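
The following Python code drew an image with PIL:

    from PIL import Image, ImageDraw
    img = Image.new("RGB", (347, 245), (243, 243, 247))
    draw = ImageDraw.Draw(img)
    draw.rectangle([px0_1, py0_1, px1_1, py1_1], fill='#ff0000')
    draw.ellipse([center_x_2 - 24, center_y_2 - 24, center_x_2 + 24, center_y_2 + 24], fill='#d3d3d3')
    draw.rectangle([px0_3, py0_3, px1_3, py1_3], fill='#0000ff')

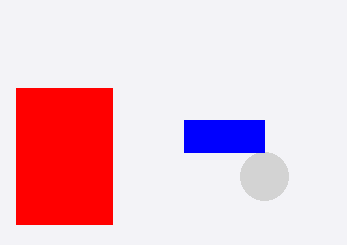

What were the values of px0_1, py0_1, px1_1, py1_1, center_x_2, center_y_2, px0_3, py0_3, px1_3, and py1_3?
px0_1 = 16
py0_1 = 88
px1_1 = 112
py1_1 = 224
center_x_2 = 264
center_y_2 = 176
px0_3 = 184
py0_3 = 120
px1_3 = 264
py1_3 = 152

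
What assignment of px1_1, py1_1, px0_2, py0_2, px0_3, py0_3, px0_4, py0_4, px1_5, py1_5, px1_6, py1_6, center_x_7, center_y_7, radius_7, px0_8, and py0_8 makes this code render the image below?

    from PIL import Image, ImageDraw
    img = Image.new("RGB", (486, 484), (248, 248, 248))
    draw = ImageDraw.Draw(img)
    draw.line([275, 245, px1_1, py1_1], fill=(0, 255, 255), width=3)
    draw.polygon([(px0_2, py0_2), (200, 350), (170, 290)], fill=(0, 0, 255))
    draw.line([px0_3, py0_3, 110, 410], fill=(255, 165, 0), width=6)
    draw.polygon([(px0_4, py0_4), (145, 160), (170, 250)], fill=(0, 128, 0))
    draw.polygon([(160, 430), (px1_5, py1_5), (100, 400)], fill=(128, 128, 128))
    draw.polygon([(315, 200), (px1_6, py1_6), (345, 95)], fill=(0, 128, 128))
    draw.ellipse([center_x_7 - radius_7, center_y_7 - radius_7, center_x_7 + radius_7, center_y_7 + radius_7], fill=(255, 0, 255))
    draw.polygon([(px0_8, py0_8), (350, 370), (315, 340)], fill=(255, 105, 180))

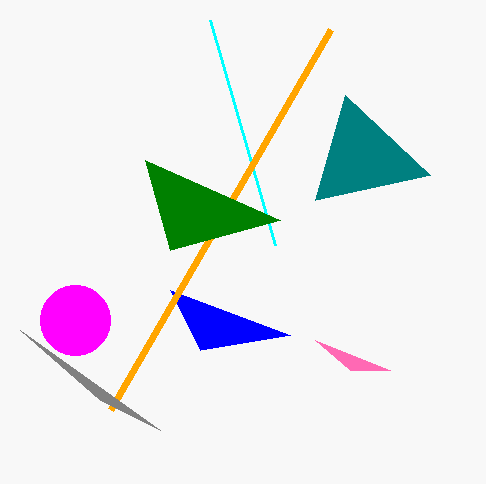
px1_1 = 210; py1_1 = 20; px0_2 = 290; py0_2 = 335; px0_3 = 330; py0_3 = 30; px0_4 = 280; py0_4 = 220; px1_5 = 20; py1_5 = 330; px1_6 = 430; py1_6 = 175; center_x_7 = 75; center_y_7 = 320; radius_7 = 35; px0_8 = 390; py0_8 = 370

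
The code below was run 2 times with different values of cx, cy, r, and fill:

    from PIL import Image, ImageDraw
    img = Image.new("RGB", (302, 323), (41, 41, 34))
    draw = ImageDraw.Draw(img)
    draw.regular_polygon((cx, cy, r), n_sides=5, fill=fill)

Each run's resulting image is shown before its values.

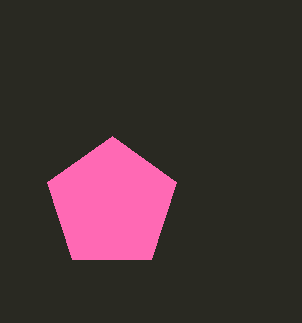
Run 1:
cx = 112
cy = 204
r = 68
fill = 'hotpink'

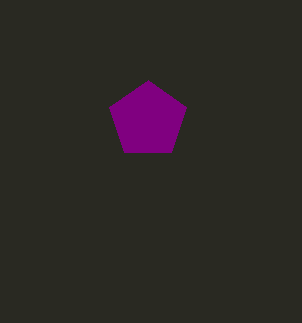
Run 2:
cx = 148; cy = 120; r = 40; fill = 'purple'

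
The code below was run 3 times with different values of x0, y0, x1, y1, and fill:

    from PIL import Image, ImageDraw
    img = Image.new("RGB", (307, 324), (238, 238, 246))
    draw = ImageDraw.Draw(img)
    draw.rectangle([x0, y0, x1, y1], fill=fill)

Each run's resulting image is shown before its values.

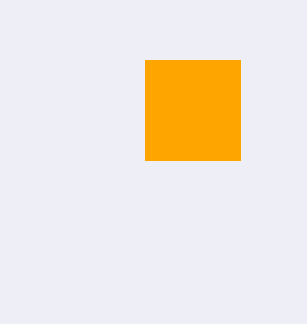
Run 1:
x0 = 145, y0 = 60, x1 = 240, y1 = 160, fill = 'orange'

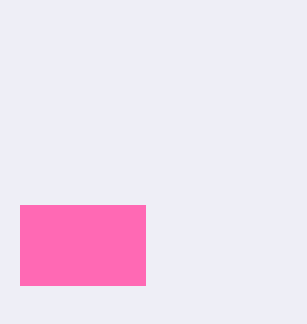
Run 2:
x0 = 20, y0 = 205, x1 = 145, y1 = 285, fill = 'hotpink'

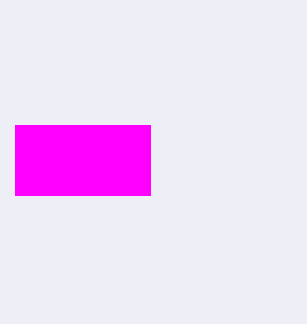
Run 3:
x0 = 15
y0 = 125
x1 = 150
y1 = 195
fill = 'magenta'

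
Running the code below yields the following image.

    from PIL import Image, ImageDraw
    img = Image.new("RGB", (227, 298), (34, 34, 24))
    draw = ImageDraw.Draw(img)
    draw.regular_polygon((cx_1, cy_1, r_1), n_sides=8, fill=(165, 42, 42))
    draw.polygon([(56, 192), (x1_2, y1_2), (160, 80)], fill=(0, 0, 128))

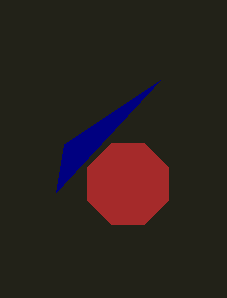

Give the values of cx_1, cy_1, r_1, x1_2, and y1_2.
cx_1 = 128; cy_1 = 184; r_1 = 44; x1_2 = 64; y1_2 = 144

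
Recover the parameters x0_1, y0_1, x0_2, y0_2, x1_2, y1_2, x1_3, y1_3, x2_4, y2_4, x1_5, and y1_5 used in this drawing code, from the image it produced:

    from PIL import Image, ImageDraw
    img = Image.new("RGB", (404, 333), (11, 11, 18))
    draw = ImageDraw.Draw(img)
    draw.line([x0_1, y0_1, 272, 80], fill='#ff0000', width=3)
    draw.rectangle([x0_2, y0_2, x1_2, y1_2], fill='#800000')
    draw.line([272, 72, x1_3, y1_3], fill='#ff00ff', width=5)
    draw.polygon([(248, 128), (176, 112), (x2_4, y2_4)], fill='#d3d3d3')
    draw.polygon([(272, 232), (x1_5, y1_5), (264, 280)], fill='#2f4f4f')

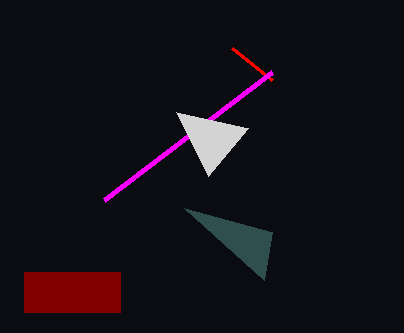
x0_1 = 232, y0_1 = 48, x0_2 = 24, y0_2 = 272, x1_2 = 120, y1_2 = 312, x1_3 = 104, y1_3 = 200, x2_4 = 208, y2_4 = 176, x1_5 = 184, y1_5 = 208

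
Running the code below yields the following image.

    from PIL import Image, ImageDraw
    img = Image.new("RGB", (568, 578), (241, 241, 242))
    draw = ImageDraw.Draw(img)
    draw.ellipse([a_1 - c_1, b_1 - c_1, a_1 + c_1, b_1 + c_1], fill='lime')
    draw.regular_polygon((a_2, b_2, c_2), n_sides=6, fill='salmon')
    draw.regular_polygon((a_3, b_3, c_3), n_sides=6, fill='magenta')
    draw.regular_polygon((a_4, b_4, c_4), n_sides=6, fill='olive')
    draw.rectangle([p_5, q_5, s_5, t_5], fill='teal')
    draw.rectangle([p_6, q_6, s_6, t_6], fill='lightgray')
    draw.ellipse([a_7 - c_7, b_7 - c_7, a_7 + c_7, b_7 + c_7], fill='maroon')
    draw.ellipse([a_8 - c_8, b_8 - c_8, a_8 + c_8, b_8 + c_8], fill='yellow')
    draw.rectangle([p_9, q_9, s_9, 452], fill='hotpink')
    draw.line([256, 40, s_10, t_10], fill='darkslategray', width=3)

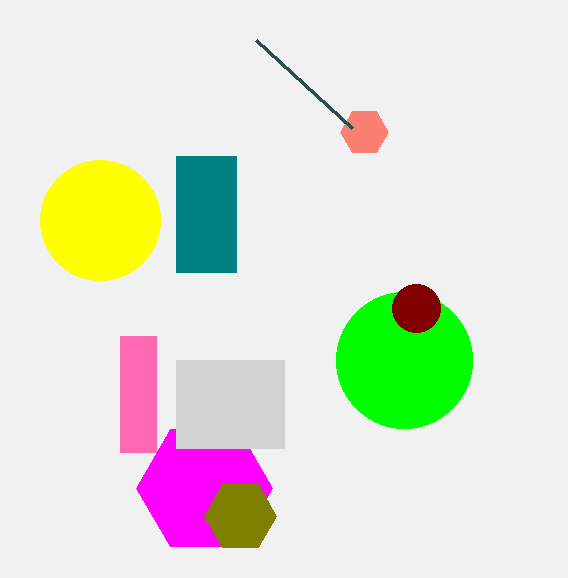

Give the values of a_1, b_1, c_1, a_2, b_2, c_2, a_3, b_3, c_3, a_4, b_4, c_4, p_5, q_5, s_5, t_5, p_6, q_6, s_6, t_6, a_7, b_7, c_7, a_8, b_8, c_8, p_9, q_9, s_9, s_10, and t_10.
a_1 = 404
b_1 = 360
c_1 = 68
a_2 = 364
b_2 = 132
c_2 = 24
a_3 = 204
b_3 = 488
c_3 = 68
a_4 = 240
b_4 = 516
c_4 = 36
p_5 = 176
q_5 = 156
s_5 = 236
t_5 = 272
p_6 = 176
q_6 = 360
s_6 = 284
t_6 = 448
a_7 = 416
b_7 = 308
c_7 = 24
a_8 = 100
b_8 = 220
c_8 = 60
p_9 = 120
q_9 = 336
s_9 = 156
s_10 = 352
t_10 = 128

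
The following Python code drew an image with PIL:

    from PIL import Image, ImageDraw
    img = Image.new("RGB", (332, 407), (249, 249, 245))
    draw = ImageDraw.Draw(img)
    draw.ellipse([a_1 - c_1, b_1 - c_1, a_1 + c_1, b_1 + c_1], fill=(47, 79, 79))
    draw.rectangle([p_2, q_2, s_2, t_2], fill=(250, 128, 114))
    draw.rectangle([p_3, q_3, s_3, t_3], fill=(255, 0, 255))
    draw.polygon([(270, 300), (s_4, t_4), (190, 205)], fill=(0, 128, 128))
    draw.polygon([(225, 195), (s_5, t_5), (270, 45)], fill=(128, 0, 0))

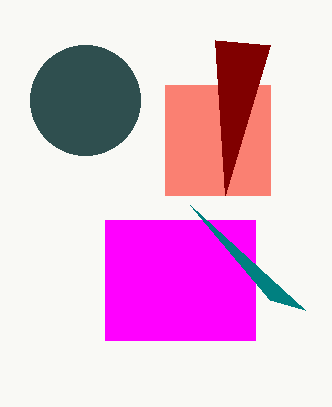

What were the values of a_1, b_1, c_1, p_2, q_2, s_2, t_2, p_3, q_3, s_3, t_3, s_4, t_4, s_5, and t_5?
a_1 = 85
b_1 = 100
c_1 = 55
p_2 = 165
q_2 = 85
s_2 = 270
t_2 = 195
p_3 = 105
q_3 = 220
s_3 = 255
t_3 = 340
s_4 = 305
t_4 = 310
s_5 = 215
t_5 = 40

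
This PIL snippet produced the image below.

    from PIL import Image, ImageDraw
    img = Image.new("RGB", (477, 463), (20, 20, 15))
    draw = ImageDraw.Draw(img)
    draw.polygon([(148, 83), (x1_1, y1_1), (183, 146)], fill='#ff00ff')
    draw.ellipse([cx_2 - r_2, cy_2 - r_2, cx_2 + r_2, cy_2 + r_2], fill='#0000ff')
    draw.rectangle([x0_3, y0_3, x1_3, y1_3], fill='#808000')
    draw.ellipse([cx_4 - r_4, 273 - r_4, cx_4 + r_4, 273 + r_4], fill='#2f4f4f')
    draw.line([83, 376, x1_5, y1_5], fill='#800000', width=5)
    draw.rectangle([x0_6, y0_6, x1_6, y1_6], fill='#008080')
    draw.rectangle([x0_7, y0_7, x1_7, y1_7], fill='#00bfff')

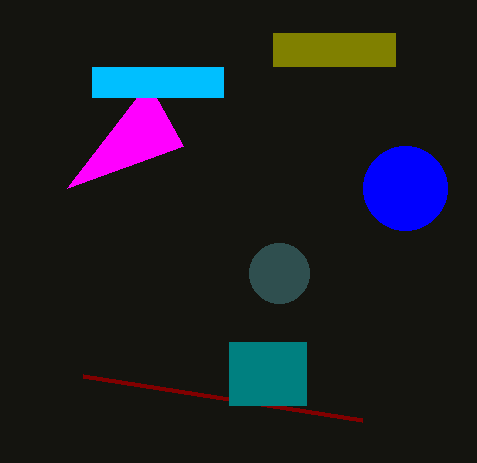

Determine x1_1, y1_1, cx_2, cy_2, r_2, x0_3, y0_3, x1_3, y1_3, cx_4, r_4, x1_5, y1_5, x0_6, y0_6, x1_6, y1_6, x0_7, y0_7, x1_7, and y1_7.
x1_1 = 67
y1_1 = 188
cx_2 = 405
cy_2 = 188
r_2 = 42
x0_3 = 273
y0_3 = 33
x1_3 = 395
y1_3 = 66
cx_4 = 279
r_4 = 30
x1_5 = 362
y1_5 = 420
x0_6 = 229
y0_6 = 342
x1_6 = 306
y1_6 = 405
x0_7 = 92
y0_7 = 67
x1_7 = 223
y1_7 = 97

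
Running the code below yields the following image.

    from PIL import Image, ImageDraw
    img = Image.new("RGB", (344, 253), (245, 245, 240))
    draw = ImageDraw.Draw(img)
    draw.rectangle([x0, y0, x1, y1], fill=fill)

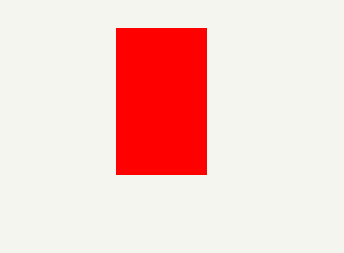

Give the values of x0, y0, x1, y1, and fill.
x0 = 116; y0 = 28; x1 = 206; y1 = 174; fill = 'red'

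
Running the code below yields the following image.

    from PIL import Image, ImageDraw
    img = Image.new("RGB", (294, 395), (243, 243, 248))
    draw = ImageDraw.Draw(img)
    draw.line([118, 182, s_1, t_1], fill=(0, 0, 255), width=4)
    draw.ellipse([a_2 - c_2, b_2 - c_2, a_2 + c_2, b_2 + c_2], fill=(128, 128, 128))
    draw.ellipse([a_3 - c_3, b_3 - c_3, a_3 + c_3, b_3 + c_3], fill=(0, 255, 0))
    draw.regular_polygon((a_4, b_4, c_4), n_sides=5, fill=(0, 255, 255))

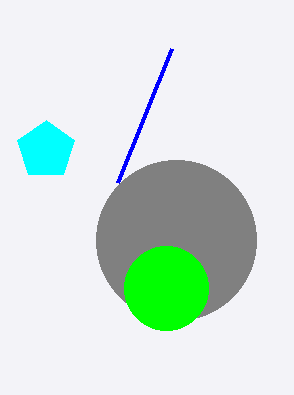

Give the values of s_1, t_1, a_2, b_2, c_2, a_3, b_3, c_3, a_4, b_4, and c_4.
s_1 = 172
t_1 = 48
a_2 = 176
b_2 = 240
c_2 = 80
a_3 = 166
b_3 = 288
c_3 = 42
a_4 = 46
b_4 = 150
c_4 = 30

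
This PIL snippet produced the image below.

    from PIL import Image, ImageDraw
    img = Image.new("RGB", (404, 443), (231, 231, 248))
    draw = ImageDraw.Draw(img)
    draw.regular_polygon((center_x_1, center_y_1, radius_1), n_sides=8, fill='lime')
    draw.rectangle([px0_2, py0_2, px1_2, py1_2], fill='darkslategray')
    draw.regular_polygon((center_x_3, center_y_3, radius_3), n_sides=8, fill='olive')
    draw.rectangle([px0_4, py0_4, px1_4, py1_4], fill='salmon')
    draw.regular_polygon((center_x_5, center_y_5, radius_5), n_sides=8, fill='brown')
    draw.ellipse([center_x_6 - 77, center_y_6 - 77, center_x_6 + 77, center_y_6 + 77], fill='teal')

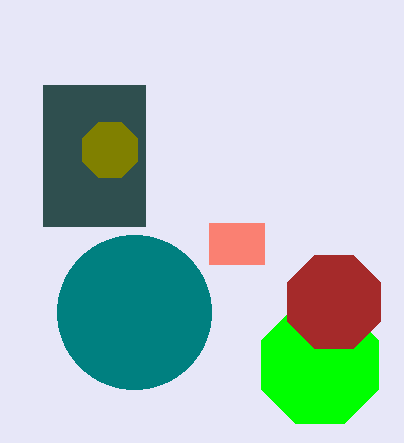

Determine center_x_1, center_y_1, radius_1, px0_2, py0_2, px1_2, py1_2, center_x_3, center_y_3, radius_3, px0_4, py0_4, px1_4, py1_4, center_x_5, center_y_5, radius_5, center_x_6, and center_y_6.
center_x_1 = 320; center_y_1 = 365; radius_1 = 63; px0_2 = 43; py0_2 = 85; px1_2 = 145; py1_2 = 226; center_x_3 = 110; center_y_3 = 150; radius_3 = 30; px0_4 = 209; py0_4 = 223; px1_4 = 264; py1_4 = 264; center_x_5 = 334; center_y_5 = 302; radius_5 = 50; center_x_6 = 134; center_y_6 = 312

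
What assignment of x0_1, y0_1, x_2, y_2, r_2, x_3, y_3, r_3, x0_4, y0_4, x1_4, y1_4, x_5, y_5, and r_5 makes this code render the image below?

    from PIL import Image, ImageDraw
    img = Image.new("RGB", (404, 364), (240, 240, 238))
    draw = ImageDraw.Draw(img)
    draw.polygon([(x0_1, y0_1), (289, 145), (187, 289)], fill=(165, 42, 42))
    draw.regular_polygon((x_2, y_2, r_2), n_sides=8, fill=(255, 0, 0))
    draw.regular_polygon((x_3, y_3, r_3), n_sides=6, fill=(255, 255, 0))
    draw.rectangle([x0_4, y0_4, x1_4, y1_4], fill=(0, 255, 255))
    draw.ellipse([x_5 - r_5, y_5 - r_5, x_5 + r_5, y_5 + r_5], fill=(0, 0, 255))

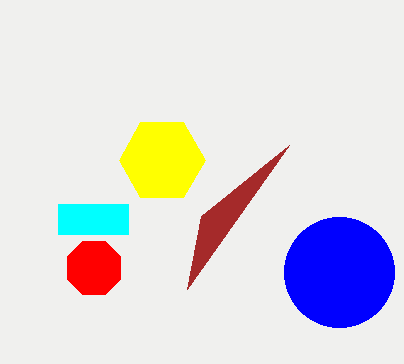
x0_1 = 201
y0_1 = 216
x_2 = 94
y_2 = 268
r_2 = 29
x_3 = 162
y_3 = 160
r_3 = 43
x0_4 = 58
y0_4 = 204
x1_4 = 128
y1_4 = 234
x_5 = 339
y_5 = 272
r_5 = 55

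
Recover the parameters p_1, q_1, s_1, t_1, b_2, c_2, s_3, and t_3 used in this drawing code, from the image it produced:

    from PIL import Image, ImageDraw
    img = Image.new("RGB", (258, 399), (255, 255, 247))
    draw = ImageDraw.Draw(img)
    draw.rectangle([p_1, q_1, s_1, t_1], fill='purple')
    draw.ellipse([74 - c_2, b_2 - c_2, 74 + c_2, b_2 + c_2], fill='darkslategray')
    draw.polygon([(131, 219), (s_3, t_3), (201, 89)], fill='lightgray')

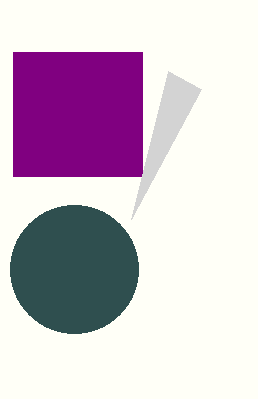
p_1 = 13, q_1 = 52, s_1 = 142, t_1 = 176, b_2 = 269, c_2 = 64, s_3 = 168, t_3 = 71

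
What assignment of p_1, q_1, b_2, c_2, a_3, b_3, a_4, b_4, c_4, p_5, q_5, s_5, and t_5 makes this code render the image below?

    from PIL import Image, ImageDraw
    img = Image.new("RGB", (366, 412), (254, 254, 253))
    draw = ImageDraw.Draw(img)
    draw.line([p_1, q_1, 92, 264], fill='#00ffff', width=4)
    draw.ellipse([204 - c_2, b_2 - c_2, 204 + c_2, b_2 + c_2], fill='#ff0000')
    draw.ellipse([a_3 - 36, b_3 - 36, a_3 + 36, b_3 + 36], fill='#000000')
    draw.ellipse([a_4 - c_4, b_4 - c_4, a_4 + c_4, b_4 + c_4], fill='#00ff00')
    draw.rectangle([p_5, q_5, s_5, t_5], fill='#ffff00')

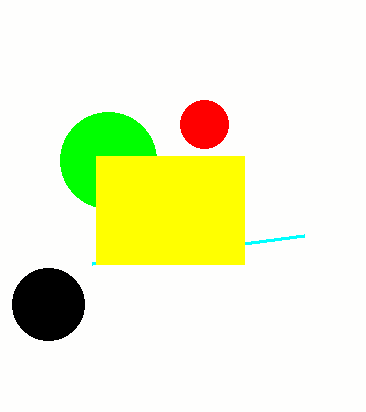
p_1 = 304, q_1 = 236, b_2 = 124, c_2 = 24, a_3 = 48, b_3 = 304, a_4 = 108, b_4 = 160, c_4 = 48, p_5 = 96, q_5 = 156, s_5 = 244, t_5 = 264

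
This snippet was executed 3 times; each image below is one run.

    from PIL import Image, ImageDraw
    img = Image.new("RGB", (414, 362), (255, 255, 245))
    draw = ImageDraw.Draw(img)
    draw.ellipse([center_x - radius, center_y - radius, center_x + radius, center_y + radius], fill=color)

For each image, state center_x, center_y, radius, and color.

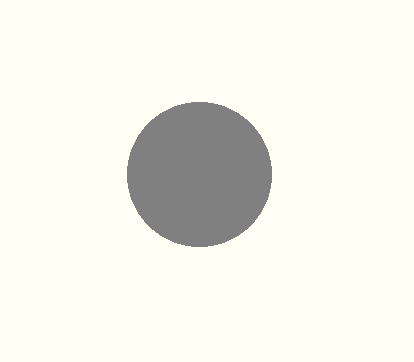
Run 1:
center_x = 199; center_y = 174; radius = 72; color = 'gray'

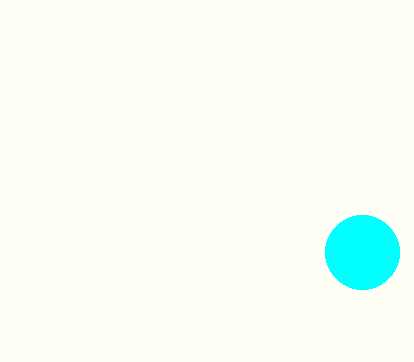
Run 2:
center_x = 362; center_y = 252; radius = 37; color = 'cyan'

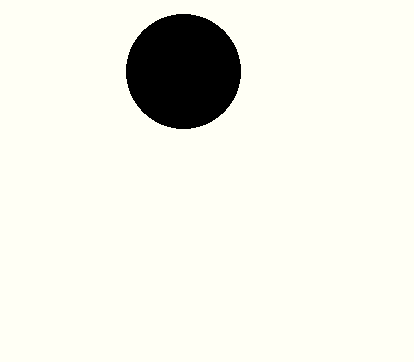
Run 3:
center_x = 183
center_y = 71
radius = 57
color = 'black'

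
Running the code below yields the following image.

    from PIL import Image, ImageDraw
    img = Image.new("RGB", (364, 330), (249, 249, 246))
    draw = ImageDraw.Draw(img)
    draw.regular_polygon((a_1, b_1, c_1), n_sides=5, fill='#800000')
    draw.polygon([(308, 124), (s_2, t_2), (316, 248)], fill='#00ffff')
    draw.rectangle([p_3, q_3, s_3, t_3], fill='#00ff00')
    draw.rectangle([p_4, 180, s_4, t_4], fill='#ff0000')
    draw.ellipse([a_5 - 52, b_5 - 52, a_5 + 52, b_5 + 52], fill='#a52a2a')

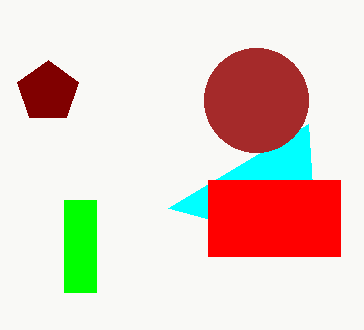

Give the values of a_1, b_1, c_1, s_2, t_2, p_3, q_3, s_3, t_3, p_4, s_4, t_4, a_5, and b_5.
a_1 = 48
b_1 = 92
c_1 = 32
s_2 = 168
t_2 = 208
p_3 = 64
q_3 = 200
s_3 = 96
t_3 = 292
p_4 = 208
s_4 = 340
t_4 = 256
a_5 = 256
b_5 = 100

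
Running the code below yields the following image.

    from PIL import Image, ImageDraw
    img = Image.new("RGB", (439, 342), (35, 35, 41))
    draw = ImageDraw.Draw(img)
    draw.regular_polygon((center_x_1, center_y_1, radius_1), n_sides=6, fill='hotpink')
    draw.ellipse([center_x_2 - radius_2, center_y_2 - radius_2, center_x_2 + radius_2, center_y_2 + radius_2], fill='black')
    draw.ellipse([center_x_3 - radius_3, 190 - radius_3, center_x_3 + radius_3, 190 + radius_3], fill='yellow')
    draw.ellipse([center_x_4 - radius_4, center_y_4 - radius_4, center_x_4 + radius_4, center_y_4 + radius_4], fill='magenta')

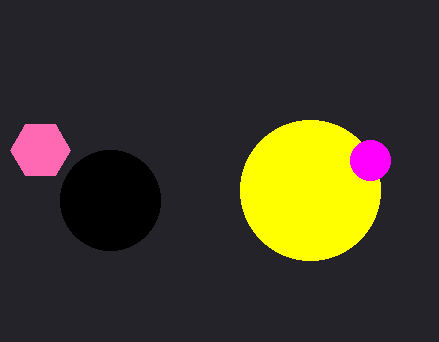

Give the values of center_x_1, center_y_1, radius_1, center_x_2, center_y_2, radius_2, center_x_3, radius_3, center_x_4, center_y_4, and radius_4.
center_x_1 = 40
center_y_1 = 150
radius_1 = 30
center_x_2 = 110
center_y_2 = 200
radius_2 = 50
center_x_3 = 310
radius_3 = 70
center_x_4 = 370
center_y_4 = 160
radius_4 = 20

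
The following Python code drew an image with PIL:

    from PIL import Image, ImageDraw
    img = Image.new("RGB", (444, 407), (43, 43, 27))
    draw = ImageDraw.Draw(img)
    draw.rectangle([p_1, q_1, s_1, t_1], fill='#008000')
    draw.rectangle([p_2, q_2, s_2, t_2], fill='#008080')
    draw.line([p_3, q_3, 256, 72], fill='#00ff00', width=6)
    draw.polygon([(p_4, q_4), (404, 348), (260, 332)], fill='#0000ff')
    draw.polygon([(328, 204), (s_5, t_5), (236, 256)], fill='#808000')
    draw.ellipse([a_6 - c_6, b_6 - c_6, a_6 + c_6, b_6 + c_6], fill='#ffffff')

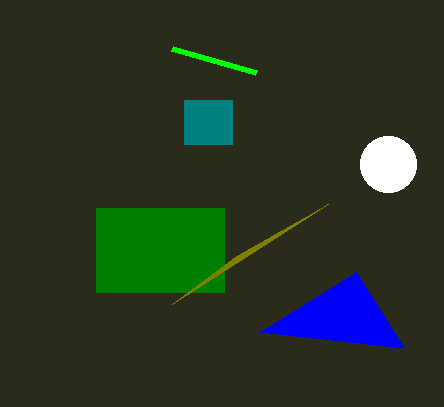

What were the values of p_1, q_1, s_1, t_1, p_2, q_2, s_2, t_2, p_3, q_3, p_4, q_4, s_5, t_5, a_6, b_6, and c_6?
p_1 = 96; q_1 = 208; s_1 = 224; t_1 = 292; p_2 = 184; q_2 = 100; s_2 = 232; t_2 = 144; p_3 = 172; q_3 = 48; p_4 = 356; q_4 = 272; s_5 = 172; t_5 = 304; a_6 = 388; b_6 = 164; c_6 = 28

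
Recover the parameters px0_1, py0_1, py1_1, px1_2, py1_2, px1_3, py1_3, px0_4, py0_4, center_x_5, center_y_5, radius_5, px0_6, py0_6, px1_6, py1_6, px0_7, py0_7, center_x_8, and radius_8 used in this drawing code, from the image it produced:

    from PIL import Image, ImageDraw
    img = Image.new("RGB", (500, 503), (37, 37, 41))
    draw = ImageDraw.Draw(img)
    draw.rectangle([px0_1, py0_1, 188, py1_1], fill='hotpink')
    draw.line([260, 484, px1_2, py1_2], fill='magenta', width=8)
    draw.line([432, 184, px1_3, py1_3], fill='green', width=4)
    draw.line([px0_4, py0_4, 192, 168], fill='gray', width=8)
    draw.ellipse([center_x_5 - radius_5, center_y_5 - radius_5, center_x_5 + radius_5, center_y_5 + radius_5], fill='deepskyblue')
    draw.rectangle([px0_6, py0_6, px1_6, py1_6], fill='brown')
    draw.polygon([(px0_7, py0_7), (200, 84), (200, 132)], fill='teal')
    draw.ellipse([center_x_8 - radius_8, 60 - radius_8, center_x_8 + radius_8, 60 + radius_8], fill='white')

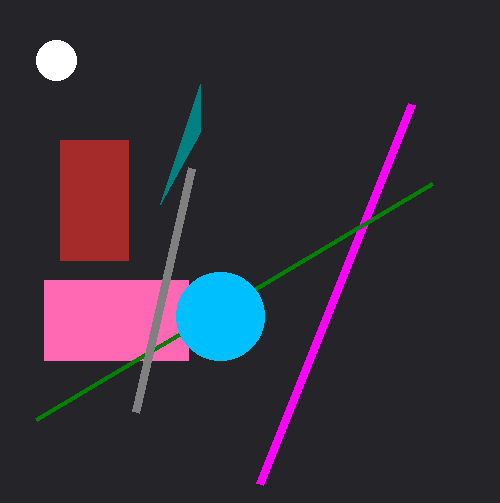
px0_1 = 44
py0_1 = 280
py1_1 = 360
px1_2 = 412
py1_2 = 104
px1_3 = 36
py1_3 = 420
px0_4 = 136
py0_4 = 412
center_x_5 = 220
center_y_5 = 316
radius_5 = 44
px0_6 = 60
py0_6 = 140
px1_6 = 128
py1_6 = 260
px0_7 = 160
py0_7 = 204
center_x_8 = 56
radius_8 = 20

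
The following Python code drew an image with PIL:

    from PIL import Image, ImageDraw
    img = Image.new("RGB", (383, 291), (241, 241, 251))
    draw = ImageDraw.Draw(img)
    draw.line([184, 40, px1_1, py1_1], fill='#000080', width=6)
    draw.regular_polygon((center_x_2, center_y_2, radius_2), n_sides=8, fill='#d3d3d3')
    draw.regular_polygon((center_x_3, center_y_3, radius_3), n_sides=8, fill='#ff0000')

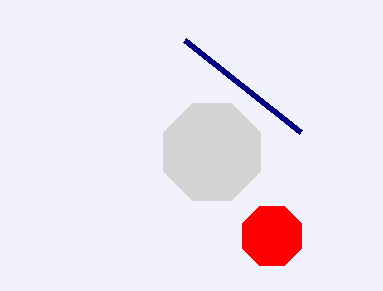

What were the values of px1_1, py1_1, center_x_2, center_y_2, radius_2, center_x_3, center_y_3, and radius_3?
px1_1 = 300, py1_1 = 132, center_x_2 = 212, center_y_2 = 152, radius_2 = 52, center_x_3 = 272, center_y_3 = 236, radius_3 = 32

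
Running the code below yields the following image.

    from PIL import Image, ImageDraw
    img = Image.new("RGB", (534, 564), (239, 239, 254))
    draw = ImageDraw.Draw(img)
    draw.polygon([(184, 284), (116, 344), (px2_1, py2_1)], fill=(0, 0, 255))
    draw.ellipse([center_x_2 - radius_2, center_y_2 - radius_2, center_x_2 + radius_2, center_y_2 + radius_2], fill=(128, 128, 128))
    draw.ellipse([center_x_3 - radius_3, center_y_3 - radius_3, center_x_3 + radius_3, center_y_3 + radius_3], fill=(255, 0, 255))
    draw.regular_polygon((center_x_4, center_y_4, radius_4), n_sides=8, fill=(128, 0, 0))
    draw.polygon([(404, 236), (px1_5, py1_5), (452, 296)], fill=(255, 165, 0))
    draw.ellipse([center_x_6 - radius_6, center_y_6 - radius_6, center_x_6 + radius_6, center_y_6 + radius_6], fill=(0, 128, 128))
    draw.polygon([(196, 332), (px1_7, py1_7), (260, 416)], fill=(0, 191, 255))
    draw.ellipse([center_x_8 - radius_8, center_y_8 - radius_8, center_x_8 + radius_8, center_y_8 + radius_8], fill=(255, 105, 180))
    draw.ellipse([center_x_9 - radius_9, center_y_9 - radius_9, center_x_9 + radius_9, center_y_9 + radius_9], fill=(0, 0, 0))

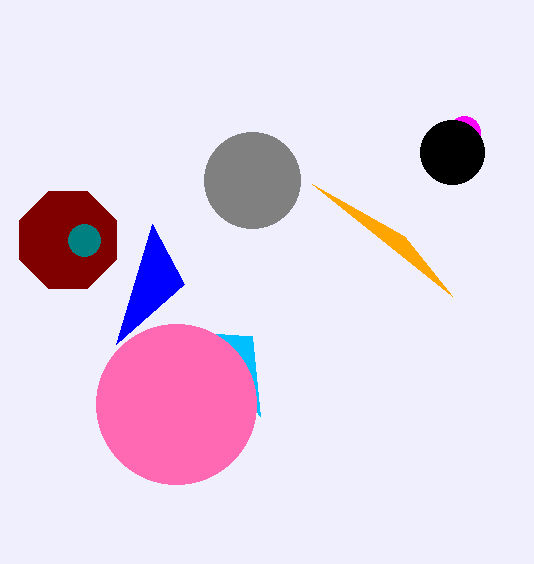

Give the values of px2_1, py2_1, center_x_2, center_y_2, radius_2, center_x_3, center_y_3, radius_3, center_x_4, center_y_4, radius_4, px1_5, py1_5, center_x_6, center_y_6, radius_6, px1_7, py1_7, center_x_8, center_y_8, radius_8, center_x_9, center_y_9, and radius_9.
px2_1 = 152; py2_1 = 224; center_x_2 = 252; center_y_2 = 180; radius_2 = 48; center_x_3 = 464; center_y_3 = 132; radius_3 = 16; center_x_4 = 68; center_y_4 = 240; radius_4 = 52; px1_5 = 312; py1_5 = 184; center_x_6 = 84; center_y_6 = 240; radius_6 = 16; px1_7 = 252; py1_7 = 336; center_x_8 = 176; center_y_8 = 404; radius_8 = 80; center_x_9 = 452; center_y_9 = 152; radius_9 = 32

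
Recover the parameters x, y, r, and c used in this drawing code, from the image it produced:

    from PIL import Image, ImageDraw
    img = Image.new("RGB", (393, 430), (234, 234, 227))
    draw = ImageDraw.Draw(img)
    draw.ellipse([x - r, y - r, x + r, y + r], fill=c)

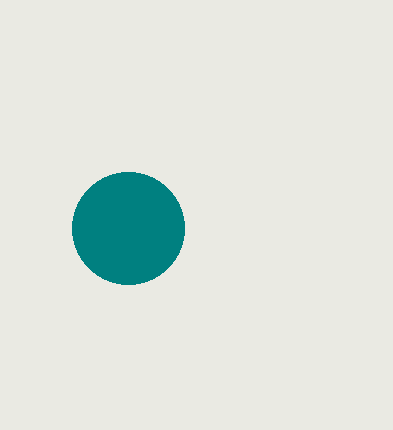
x = 128
y = 228
r = 56
c = 'teal'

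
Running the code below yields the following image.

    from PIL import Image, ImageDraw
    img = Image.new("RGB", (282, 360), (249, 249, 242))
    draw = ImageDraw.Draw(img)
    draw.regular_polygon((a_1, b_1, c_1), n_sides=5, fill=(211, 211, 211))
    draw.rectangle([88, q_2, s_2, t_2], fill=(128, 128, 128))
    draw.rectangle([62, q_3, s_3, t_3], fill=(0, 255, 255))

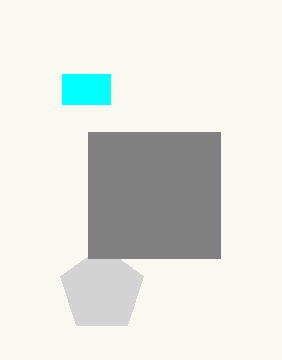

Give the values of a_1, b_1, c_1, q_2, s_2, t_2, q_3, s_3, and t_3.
a_1 = 102
b_1 = 290
c_1 = 44
q_2 = 132
s_2 = 220
t_2 = 258
q_3 = 74
s_3 = 110
t_3 = 104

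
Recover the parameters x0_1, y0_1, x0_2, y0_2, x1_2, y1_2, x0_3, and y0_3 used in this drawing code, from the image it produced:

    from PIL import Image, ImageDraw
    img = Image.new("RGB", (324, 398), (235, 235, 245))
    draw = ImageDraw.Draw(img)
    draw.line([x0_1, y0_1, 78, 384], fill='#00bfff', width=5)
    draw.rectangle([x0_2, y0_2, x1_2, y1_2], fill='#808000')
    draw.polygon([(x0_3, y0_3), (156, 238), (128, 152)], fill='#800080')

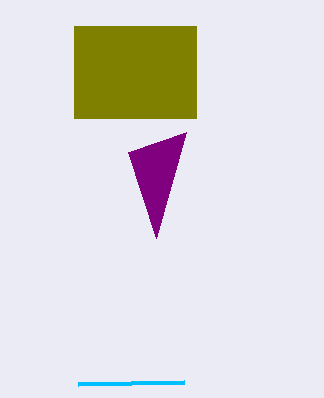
x0_1 = 184, y0_1 = 382, x0_2 = 74, y0_2 = 26, x1_2 = 196, y1_2 = 118, x0_3 = 186, y0_3 = 132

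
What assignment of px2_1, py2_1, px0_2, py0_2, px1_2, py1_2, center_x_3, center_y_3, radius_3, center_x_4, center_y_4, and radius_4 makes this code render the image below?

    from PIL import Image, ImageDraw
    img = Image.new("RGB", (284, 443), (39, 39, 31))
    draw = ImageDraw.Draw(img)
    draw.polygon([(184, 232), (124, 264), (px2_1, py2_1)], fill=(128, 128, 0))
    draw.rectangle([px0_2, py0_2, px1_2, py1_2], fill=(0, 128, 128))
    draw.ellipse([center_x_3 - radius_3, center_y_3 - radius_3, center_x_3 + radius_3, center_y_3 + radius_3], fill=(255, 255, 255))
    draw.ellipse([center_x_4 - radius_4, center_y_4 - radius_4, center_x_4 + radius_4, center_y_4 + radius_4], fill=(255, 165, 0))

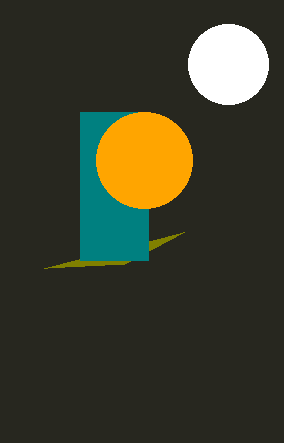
px2_1 = 44; py2_1 = 268; px0_2 = 80; py0_2 = 112; px1_2 = 148; py1_2 = 260; center_x_3 = 228; center_y_3 = 64; radius_3 = 40; center_x_4 = 144; center_y_4 = 160; radius_4 = 48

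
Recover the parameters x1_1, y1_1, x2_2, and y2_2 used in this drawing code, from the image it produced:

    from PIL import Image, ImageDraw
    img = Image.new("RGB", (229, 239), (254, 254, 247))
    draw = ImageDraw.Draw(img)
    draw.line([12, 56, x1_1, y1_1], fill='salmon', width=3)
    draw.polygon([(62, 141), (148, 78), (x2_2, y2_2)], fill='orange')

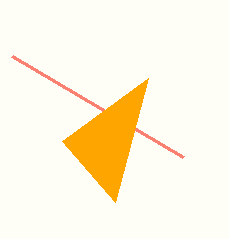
x1_1 = 183, y1_1 = 157, x2_2 = 115, y2_2 = 202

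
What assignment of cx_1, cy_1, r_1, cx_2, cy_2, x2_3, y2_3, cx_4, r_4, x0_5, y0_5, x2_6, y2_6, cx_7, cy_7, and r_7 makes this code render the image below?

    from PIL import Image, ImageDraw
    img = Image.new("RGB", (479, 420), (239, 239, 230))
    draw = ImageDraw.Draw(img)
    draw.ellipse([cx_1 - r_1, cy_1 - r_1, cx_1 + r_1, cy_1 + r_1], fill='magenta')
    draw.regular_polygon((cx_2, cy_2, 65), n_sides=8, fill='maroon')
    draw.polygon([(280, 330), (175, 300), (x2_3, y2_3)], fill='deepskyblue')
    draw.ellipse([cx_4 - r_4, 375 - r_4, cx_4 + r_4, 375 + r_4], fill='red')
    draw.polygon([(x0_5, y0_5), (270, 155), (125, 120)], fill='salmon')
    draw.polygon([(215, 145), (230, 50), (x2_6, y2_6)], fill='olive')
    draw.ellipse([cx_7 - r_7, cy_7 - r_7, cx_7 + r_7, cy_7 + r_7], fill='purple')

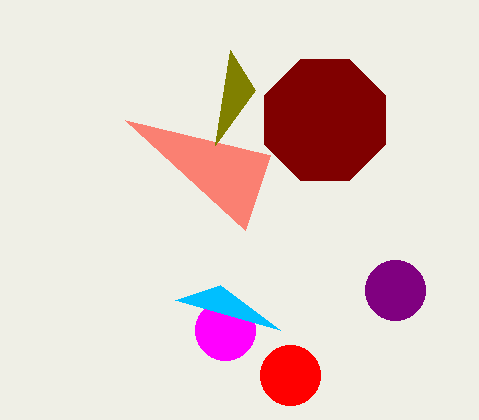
cx_1 = 225, cy_1 = 330, r_1 = 30, cx_2 = 325, cy_2 = 120, x2_3 = 220, y2_3 = 285, cx_4 = 290, r_4 = 30, x0_5 = 245, y0_5 = 230, x2_6 = 255, y2_6 = 90, cx_7 = 395, cy_7 = 290, r_7 = 30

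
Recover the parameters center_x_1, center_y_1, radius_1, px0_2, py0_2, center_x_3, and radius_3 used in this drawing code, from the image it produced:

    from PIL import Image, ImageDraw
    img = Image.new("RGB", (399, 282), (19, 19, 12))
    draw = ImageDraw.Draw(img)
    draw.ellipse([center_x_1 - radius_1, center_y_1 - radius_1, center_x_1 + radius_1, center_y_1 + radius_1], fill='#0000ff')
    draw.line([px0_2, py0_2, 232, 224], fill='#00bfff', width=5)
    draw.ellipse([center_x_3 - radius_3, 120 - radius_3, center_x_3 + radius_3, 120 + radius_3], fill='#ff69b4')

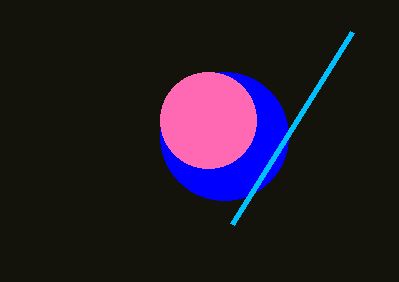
center_x_1 = 224; center_y_1 = 136; radius_1 = 64; px0_2 = 352; py0_2 = 32; center_x_3 = 208; radius_3 = 48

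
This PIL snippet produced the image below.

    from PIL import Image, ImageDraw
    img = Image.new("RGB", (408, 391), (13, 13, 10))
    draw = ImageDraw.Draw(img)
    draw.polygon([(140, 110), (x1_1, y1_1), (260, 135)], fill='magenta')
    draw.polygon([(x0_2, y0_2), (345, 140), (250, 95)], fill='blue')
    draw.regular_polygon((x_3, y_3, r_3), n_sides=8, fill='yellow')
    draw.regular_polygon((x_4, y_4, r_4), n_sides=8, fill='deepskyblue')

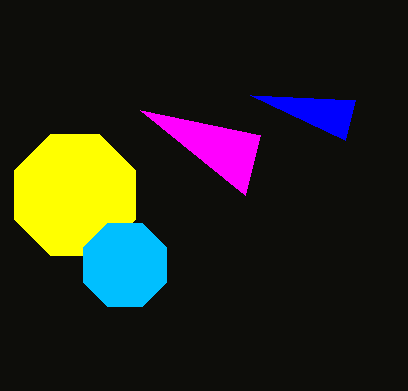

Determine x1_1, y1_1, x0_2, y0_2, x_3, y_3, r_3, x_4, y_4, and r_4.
x1_1 = 245; y1_1 = 195; x0_2 = 355; y0_2 = 100; x_3 = 75; y_3 = 195; r_3 = 65; x_4 = 125; y_4 = 265; r_4 = 45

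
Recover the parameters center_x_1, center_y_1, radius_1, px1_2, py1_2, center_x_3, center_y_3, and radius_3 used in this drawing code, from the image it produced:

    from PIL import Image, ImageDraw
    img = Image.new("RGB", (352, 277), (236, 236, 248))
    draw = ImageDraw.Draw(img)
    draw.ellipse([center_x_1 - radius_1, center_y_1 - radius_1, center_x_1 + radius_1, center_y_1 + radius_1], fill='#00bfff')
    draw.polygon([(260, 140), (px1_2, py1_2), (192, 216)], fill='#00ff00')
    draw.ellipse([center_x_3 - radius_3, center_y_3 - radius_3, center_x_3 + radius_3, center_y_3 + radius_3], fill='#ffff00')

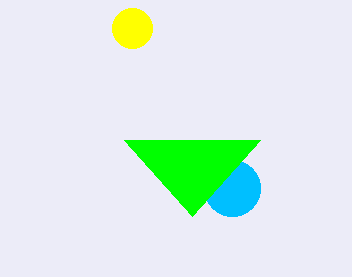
center_x_1 = 232
center_y_1 = 188
radius_1 = 28
px1_2 = 124
py1_2 = 140
center_x_3 = 132
center_y_3 = 28
radius_3 = 20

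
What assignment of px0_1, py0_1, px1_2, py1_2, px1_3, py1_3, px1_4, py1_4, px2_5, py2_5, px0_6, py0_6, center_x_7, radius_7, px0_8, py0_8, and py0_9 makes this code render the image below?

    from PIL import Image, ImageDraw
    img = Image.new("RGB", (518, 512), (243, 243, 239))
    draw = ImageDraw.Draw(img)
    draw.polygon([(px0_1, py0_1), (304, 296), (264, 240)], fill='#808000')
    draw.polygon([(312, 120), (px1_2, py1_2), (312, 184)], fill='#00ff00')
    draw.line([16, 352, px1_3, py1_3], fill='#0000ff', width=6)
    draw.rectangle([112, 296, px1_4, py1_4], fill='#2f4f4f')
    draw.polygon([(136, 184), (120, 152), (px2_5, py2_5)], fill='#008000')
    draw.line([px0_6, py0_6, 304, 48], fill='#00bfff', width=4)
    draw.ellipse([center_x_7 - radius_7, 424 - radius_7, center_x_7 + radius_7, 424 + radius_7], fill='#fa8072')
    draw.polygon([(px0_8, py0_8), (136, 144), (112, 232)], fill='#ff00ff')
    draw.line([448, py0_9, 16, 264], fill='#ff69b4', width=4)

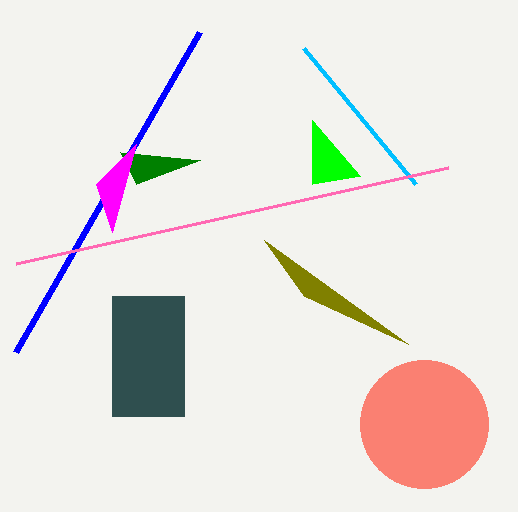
px0_1 = 408; py0_1 = 344; px1_2 = 360; py1_2 = 176; px1_3 = 200; py1_3 = 32; px1_4 = 184; py1_4 = 416; px2_5 = 200; py2_5 = 160; px0_6 = 416; py0_6 = 184; center_x_7 = 424; radius_7 = 64; px0_8 = 96; py0_8 = 184; py0_9 = 168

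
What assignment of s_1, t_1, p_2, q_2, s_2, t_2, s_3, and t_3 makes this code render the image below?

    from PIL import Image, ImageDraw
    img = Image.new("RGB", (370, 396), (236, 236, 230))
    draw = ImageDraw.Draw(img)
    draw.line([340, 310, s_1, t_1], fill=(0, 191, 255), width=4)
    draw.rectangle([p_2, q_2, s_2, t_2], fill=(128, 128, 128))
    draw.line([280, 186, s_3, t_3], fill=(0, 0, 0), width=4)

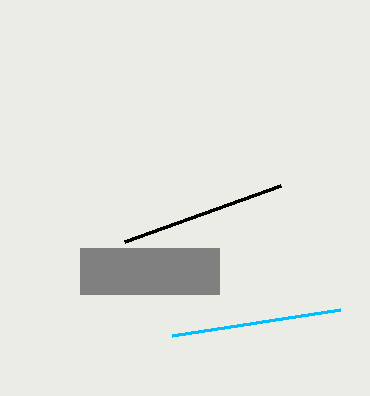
s_1 = 172; t_1 = 336; p_2 = 80; q_2 = 248; s_2 = 219; t_2 = 294; s_3 = 124; t_3 = 242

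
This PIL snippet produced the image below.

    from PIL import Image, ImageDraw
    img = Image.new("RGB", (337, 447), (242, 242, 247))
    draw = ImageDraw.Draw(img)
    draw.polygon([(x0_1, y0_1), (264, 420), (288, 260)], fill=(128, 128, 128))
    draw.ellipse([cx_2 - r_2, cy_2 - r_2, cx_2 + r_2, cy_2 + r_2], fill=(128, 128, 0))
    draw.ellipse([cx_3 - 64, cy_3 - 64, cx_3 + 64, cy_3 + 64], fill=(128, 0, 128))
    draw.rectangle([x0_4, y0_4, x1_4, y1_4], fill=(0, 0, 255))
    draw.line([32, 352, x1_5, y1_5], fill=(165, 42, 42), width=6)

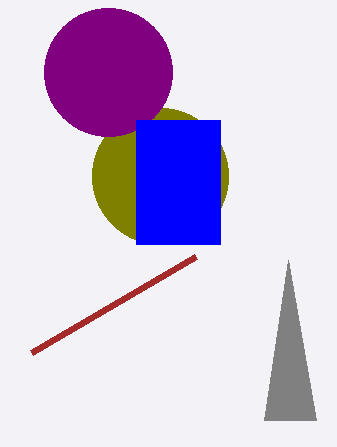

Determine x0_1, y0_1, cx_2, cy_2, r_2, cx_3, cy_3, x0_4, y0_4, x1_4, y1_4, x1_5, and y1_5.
x0_1 = 316; y0_1 = 420; cx_2 = 160; cy_2 = 176; r_2 = 68; cx_3 = 108; cy_3 = 72; x0_4 = 136; y0_4 = 120; x1_4 = 220; y1_4 = 244; x1_5 = 196; y1_5 = 256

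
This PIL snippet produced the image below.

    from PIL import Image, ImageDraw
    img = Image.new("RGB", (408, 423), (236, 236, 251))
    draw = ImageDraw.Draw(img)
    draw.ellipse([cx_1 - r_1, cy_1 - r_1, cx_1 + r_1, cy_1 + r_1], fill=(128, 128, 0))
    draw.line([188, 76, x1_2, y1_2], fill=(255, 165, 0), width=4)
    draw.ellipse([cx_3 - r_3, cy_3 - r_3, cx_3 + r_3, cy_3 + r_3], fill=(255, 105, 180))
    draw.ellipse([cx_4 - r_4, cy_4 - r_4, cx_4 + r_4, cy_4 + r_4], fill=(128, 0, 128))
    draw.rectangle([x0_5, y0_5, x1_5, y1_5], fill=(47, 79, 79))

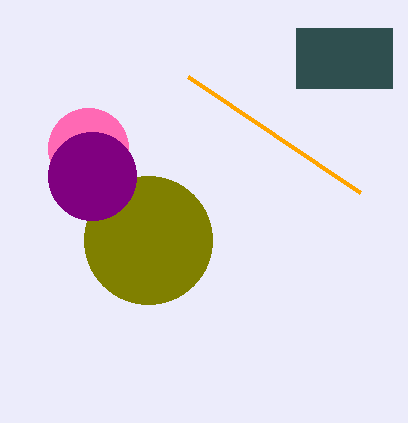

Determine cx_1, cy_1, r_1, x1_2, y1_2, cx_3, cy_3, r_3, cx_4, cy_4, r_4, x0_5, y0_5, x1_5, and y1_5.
cx_1 = 148, cy_1 = 240, r_1 = 64, x1_2 = 360, y1_2 = 192, cx_3 = 88, cy_3 = 148, r_3 = 40, cx_4 = 92, cy_4 = 176, r_4 = 44, x0_5 = 296, y0_5 = 28, x1_5 = 392, y1_5 = 88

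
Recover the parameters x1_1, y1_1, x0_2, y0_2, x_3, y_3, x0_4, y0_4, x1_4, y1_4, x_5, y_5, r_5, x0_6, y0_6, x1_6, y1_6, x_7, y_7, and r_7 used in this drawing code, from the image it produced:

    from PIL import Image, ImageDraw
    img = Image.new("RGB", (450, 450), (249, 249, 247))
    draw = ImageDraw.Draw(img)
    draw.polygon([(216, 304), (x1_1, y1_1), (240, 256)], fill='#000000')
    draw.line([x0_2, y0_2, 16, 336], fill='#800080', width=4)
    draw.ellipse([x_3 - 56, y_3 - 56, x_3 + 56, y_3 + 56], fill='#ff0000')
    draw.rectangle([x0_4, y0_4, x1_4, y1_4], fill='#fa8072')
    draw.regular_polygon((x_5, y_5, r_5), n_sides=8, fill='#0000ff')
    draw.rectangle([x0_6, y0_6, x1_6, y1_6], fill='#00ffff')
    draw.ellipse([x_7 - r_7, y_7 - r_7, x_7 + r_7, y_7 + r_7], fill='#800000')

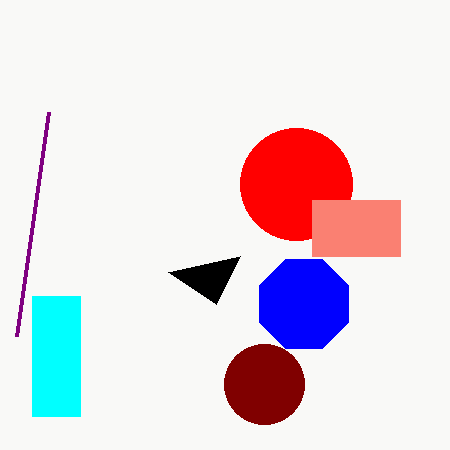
x1_1 = 168; y1_1 = 272; x0_2 = 48; y0_2 = 112; x_3 = 296; y_3 = 184; x0_4 = 312; y0_4 = 200; x1_4 = 400; y1_4 = 256; x_5 = 304; y_5 = 304; r_5 = 48; x0_6 = 32; y0_6 = 296; x1_6 = 80; y1_6 = 416; x_7 = 264; y_7 = 384; r_7 = 40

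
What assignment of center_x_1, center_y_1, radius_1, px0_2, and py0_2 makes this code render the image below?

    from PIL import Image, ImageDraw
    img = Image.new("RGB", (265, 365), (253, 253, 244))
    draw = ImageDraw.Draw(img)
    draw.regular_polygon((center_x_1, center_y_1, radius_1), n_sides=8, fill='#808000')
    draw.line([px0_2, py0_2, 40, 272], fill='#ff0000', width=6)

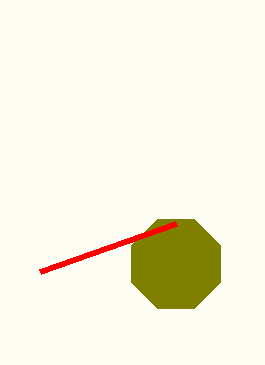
center_x_1 = 176
center_y_1 = 264
radius_1 = 48
px0_2 = 176
py0_2 = 224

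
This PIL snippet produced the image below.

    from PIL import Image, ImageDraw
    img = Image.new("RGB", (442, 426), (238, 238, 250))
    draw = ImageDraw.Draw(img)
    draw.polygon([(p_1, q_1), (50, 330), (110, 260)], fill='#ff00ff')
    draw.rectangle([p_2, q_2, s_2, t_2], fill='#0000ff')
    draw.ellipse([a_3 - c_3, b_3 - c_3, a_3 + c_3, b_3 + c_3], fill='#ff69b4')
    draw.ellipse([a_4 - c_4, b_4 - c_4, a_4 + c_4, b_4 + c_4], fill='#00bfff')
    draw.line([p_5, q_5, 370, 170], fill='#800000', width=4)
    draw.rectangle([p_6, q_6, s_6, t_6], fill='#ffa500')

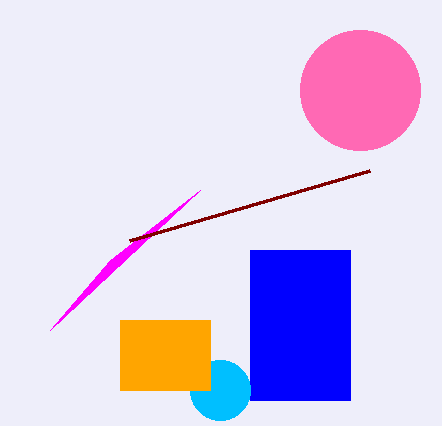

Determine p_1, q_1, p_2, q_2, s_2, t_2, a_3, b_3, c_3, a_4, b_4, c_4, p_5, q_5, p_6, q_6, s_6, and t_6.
p_1 = 200; q_1 = 190; p_2 = 250; q_2 = 250; s_2 = 350; t_2 = 400; a_3 = 360; b_3 = 90; c_3 = 60; a_4 = 220; b_4 = 390; c_4 = 30; p_5 = 130; q_5 = 240; p_6 = 120; q_6 = 320; s_6 = 210; t_6 = 390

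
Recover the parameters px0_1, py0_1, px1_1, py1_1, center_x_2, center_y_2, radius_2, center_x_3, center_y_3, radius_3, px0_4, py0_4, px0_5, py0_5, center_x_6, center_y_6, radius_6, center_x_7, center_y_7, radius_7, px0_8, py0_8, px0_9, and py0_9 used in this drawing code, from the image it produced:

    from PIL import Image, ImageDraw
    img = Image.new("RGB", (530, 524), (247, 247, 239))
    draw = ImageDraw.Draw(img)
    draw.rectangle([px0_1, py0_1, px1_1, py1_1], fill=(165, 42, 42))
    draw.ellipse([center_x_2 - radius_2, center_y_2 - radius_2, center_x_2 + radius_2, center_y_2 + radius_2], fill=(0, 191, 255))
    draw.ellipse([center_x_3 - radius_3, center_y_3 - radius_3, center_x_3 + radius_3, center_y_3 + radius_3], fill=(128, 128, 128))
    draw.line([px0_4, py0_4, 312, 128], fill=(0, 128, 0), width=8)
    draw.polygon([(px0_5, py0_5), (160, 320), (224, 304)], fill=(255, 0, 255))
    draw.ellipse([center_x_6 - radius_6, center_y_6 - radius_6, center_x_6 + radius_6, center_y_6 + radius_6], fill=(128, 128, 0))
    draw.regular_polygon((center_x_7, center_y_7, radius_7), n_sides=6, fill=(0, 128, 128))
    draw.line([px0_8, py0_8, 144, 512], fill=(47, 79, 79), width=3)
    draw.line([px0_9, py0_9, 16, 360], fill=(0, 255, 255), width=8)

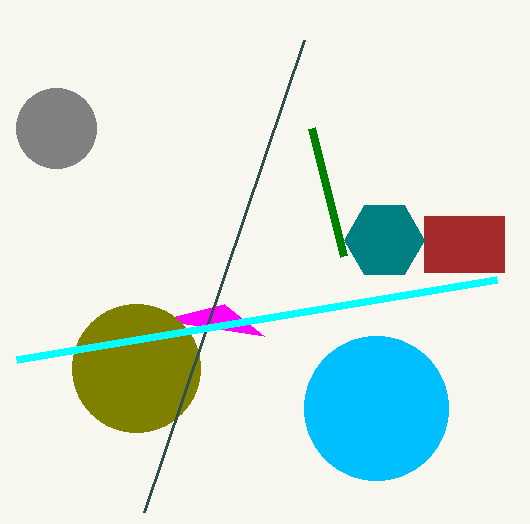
px0_1 = 424; py0_1 = 216; px1_1 = 504; py1_1 = 272; center_x_2 = 376; center_y_2 = 408; radius_2 = 72; center_x_3 = 56; center_y_3 = 128; radius_3 = 40; px0_4 = 344; py0_4 = 256; px0_5 = 264; py0_5 = 336; center_x_6 = 136; center_y_6 = 368; radius_6 = 64; center_x_7 = 384; center_y_7 = 240; radius_7 = 40; px0_8 = 304; py0_8 = 40; px0_9 = 496; py0_9 = 280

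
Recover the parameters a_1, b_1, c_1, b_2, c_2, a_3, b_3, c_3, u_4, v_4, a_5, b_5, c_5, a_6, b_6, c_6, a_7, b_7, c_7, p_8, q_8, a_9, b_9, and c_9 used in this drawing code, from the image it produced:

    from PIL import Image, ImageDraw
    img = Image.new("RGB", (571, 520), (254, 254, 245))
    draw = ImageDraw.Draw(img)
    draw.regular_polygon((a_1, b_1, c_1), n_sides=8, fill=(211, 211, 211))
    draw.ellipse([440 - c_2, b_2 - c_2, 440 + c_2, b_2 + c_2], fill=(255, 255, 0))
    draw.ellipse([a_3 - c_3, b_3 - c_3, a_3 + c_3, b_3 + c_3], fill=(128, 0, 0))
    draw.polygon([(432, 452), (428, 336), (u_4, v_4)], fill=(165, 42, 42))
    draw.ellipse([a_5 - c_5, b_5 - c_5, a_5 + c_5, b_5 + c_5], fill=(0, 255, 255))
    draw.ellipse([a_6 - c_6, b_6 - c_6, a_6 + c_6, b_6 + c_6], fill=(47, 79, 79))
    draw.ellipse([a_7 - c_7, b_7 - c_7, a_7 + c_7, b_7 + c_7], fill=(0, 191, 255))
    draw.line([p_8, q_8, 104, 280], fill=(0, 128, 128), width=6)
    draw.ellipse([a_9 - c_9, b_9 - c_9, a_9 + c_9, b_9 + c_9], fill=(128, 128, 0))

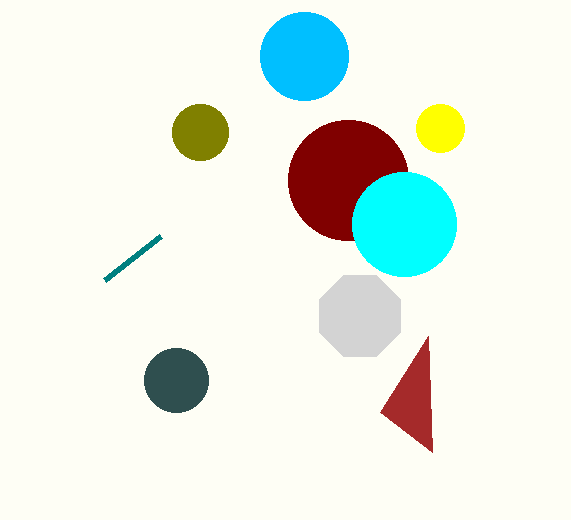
a_1 = 360; b_1 = 316; c_1 = 44; b_2 = 128; c_2 = 24; a_3 = 348; b_3 = 180; c_3 = 60; u_4 = 380; v_4 = 412; a_5 = 404; b_5 = 224; c_5 = 52; a_6 = 176; b_6 = 380; c_6 = 32; a_7 = 304; b_7 = 56; c_7 = 44; p_8 = 160; q_8 = 236; a_9 = 200; b_9 = 132; c_9 = 28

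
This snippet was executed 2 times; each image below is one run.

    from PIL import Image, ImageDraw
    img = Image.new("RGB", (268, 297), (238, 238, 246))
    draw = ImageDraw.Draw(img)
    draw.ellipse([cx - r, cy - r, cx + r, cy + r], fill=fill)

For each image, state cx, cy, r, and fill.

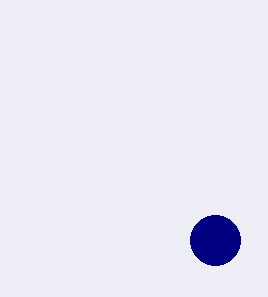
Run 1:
cx = 215, cy = 240, r = 25, fill = 'navy'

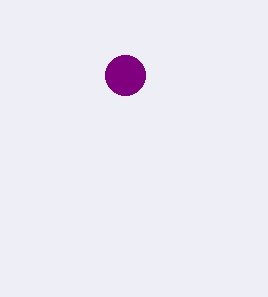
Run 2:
cx = 125; cy = 75; r = 20; fill = 'purple'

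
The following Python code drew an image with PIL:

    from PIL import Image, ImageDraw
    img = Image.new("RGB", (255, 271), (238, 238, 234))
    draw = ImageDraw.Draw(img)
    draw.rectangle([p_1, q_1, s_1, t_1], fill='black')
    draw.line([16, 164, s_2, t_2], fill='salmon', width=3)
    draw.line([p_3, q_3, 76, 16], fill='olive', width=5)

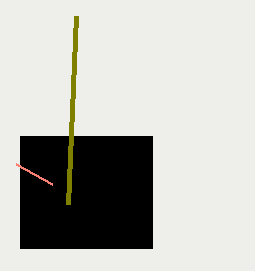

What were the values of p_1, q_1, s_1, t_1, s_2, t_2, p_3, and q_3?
p_1 = 20; q_1 = 136; s_1 = 152; t_1 = 248; s_2 = 52; t_2 = 184; p_3 = 68; q_3 = 204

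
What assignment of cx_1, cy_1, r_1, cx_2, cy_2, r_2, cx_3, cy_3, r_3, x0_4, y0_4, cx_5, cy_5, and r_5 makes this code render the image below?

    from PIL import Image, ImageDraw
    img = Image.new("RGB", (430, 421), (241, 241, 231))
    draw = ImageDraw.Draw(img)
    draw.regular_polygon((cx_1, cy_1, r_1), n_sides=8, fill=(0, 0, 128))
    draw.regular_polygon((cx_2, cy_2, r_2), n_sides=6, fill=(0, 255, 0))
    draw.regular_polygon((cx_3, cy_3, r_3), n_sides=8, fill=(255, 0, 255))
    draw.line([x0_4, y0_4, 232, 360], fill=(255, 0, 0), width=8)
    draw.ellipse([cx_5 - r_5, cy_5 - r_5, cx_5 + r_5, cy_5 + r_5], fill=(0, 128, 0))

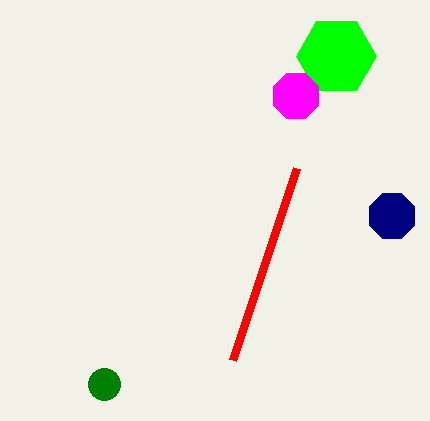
cx_1 = 392, cy_1 = 216, r_1 = 24, cx_2 = 336, cy_2 = 56, r_2 = 40, cx_3 = 296, cy_3 = 96, r_3 = 24, x0_4 = 296, y0_4 = 168, cx_5 = 104, cy_5 = 384, r_5 = 16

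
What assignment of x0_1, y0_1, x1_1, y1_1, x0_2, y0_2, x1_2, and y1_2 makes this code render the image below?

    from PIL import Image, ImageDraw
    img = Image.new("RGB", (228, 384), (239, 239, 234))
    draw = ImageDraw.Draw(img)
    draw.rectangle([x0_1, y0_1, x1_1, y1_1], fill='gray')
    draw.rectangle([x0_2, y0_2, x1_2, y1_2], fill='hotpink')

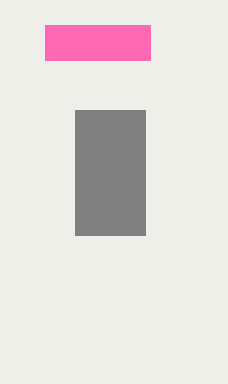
x0_1 = 75, y0_1 = 110, x1_1 = 145, y1_1 = 235, x0_2 = 45, y0_2 = 25, x1_2 = 150, y1_2 = 60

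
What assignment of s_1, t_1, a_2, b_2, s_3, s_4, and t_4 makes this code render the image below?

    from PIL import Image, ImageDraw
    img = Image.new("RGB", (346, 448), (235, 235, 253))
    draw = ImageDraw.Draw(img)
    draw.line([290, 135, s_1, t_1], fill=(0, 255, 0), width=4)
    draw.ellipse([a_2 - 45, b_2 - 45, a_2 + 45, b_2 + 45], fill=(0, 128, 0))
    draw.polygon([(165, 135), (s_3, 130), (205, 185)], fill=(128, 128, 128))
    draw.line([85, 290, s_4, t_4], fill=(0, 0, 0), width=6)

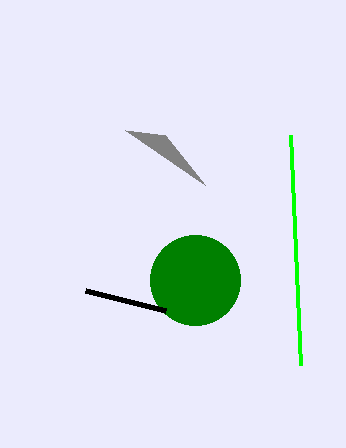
s_1 = 300; t_1 = 365; a_2 = 195; b_2 = 280; s_3 = 125; s_4 = 165; t_4 = 310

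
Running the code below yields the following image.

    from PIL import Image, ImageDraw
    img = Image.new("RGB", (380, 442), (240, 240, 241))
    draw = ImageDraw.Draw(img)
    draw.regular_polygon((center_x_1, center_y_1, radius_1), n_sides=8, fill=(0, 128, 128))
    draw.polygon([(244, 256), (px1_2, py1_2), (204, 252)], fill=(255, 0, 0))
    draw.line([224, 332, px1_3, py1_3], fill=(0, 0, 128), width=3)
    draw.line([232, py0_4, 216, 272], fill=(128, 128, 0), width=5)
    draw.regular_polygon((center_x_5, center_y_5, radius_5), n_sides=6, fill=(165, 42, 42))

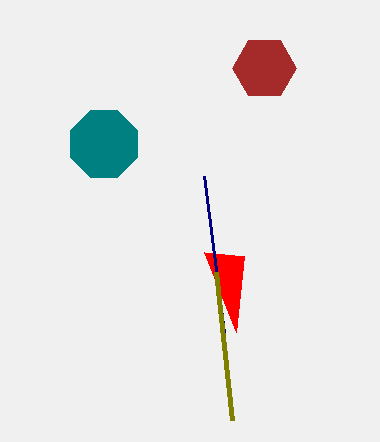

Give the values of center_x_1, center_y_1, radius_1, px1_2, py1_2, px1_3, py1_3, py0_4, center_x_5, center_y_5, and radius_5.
center_x_1 = 104; center_y_1 = 144; radius_1 = 36; px1_2 = 236; py1_2 = 332; px1_3 = 204; py1_3 = 176; py0_4 = 420; center_x_5 = 264; center_y_5 = 68; radius_5 = 32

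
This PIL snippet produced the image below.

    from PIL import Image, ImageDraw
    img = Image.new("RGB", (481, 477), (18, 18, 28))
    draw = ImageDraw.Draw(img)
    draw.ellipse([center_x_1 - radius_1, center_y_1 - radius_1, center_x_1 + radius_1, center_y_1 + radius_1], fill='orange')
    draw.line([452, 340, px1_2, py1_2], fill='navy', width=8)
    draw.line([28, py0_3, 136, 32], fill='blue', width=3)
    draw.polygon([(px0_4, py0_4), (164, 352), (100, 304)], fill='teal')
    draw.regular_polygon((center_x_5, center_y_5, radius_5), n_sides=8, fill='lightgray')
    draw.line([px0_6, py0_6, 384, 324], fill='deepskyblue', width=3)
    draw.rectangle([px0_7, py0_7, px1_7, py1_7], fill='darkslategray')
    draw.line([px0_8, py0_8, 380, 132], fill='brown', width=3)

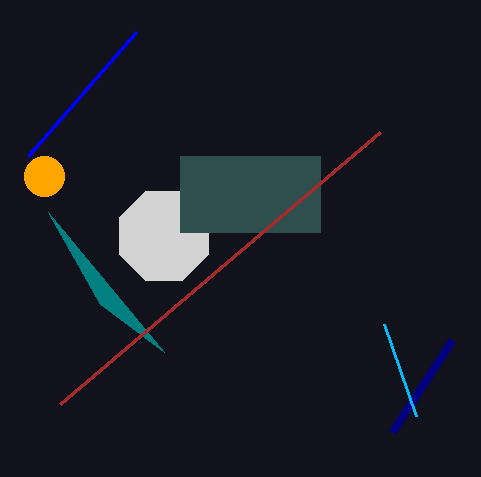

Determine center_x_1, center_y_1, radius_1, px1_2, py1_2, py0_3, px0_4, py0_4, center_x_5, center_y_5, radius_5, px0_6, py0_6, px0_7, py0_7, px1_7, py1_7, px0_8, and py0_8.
center_x_1 = 44; center_y_1 = 176; radius_1 = 20; px1_2 = 392; py1_2 = 432; py0_3 = 156; px0_4 = 48; py0_4 = 212; center_x_5 = 164; center_y_5 = 236; radius_5 = 48; px0_6 = 416; py0_6 = 416; px0_7 = 180; py0_7 = 156; px1_7 = 320; py1_7 = 232; px0_8 = 60; py0_8 = 404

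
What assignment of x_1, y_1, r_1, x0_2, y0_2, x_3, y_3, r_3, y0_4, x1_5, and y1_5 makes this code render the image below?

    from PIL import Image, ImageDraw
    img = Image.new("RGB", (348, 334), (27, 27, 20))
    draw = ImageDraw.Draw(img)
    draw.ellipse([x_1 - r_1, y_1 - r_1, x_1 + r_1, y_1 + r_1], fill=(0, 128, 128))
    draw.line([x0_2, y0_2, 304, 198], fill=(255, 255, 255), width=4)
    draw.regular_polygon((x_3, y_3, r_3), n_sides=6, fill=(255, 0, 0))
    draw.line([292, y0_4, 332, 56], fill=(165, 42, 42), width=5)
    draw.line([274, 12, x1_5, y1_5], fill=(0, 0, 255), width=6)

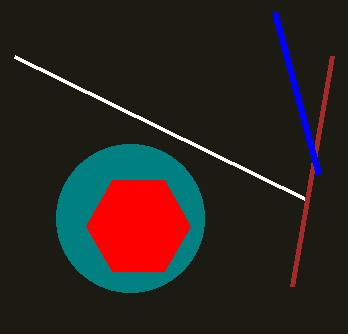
x_1 = 130, y_1 = 218, r_1 = 74, x0_2 = 14, y0_2 = 56, x_3 = 138, y_3 = 226, r_3 = 52, y0_4 = 286, x1_5 = 318, y1_5 = 174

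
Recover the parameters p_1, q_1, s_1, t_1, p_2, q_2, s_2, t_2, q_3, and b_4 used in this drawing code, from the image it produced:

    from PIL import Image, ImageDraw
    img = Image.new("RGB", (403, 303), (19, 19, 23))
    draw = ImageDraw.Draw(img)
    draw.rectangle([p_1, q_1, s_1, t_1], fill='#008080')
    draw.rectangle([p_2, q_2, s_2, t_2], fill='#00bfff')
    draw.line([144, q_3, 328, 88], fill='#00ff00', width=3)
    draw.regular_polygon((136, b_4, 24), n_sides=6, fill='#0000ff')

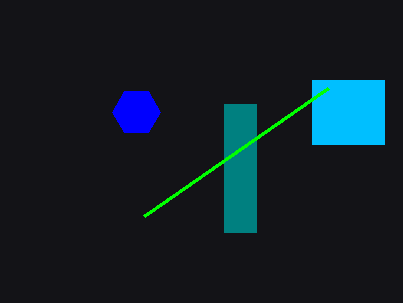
p_1 = 224
q_1 = 104
s_1 = 256
t_1 = 232
p_2 = 312
q_2 = 80
s_2 = 384
t_2 = 144
q_3 = 216
b_4 = 112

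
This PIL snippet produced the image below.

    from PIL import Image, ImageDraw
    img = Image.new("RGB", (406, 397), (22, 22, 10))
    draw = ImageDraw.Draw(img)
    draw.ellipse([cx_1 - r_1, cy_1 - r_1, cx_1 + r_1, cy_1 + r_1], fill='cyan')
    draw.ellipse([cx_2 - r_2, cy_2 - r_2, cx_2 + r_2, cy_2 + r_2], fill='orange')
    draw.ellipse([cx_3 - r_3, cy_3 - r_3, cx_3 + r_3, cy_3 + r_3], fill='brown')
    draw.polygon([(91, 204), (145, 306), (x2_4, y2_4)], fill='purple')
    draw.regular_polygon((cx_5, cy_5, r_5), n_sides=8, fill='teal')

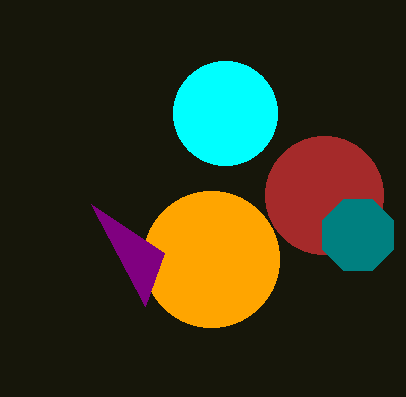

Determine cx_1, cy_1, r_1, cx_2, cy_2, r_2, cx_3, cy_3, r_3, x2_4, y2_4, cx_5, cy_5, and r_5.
cx_1 = 225; cy_1 = 113; r_1 = 52; cx_2 = 211; cy_2 = 259; r_2 = 68; cx_3 = 324; cy_3 = 195; r_3 = 59; x2_4 = 164; y2_4 = 253; cx_5 = 358; cy_5 = 235; r_5 = 38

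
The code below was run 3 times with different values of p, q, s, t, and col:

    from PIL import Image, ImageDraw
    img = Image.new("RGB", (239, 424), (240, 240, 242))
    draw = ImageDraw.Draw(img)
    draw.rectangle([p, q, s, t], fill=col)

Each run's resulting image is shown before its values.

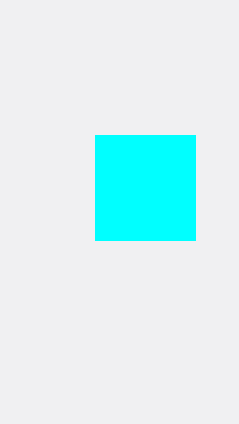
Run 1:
p = 95; q = 135; s = 195; t = 240; col = 'cyan'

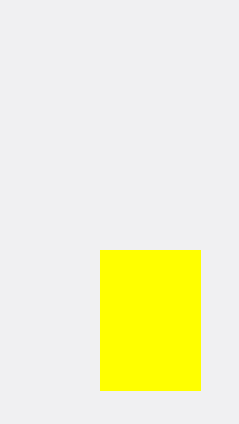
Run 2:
p = 100
q = 250
s = 200
t = 390
col = 'yellow'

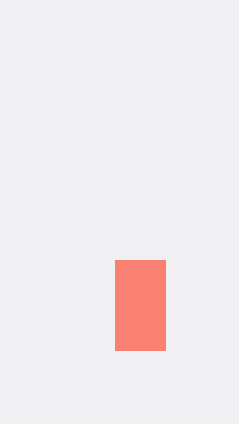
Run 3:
p = 115, q = 260, s = 165, t = 350, col = 'salmon'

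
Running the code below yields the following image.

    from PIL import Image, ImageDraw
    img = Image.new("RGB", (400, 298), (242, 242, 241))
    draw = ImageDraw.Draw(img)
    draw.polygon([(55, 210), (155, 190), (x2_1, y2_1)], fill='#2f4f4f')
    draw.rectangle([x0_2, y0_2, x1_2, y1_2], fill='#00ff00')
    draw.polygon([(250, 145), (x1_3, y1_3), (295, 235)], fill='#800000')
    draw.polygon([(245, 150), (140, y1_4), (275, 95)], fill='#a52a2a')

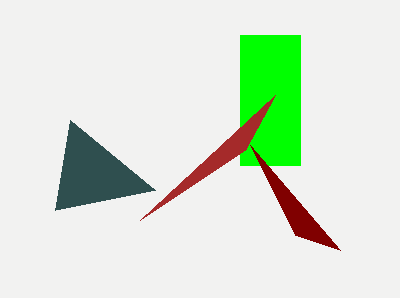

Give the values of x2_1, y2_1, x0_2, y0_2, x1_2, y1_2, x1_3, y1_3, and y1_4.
x2_1 = 70; y2_1 = 120; x0_2 = 240; y0_2 = 35; x1_2 = 300; y1_2 = 165; x1_3 = 340; y1_3 = 250; y1_4 = 220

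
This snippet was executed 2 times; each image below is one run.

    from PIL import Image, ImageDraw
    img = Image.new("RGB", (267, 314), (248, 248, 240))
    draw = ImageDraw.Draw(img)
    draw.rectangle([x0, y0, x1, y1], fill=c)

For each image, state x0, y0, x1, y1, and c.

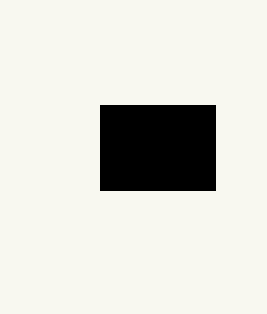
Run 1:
x0 = 100, y0 = 105, x1 = 215, y1 = 190, c = 'black'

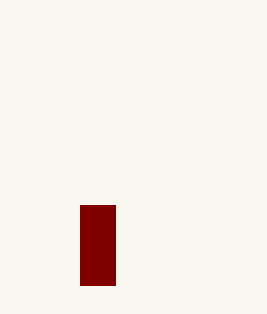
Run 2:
x0 = 80
y0 = 205
x1 = 115
y1 = 285
c = 'maroon'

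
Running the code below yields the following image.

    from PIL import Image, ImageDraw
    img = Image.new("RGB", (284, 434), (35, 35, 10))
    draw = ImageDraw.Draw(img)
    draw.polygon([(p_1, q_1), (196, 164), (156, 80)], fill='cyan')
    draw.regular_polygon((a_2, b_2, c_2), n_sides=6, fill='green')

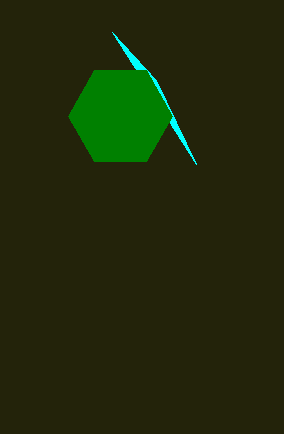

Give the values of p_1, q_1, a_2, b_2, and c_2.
p_1 = 112; q_1 = 32; a_2 = 120; b_2 = 116; c_2 = 52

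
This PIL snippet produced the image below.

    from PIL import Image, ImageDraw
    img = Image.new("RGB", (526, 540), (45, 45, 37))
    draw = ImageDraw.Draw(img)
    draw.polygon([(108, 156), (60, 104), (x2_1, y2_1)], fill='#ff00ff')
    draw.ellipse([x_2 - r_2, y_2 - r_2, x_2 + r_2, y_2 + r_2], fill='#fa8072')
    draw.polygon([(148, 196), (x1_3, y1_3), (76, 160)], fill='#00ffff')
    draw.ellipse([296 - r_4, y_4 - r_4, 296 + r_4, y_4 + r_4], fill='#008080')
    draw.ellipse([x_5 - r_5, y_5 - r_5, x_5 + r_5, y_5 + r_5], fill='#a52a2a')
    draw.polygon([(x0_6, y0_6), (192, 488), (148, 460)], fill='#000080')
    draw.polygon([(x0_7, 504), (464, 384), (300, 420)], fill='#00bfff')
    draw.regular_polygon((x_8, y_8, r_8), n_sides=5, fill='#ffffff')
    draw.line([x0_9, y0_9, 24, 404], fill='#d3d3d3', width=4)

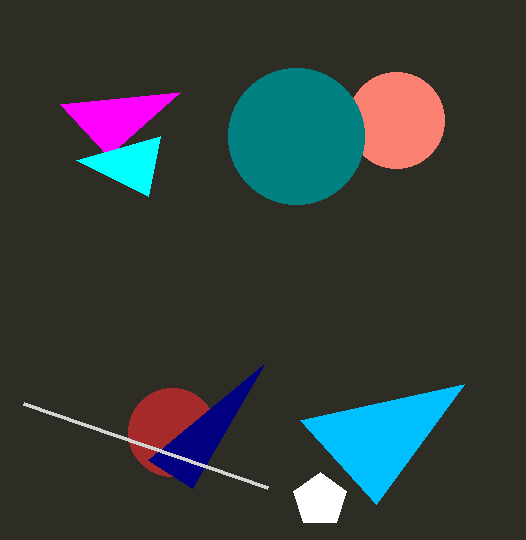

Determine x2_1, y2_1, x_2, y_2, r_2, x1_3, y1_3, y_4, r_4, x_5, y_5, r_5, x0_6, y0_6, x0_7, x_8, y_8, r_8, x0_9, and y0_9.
x2_1 = 180; y2_1 = 92; x_2 = 396; y_2 = 120; r_2 = 48; x1_3 = 160; y1_3 = 136; y_4 = 136; r_4 = 68; x_5 = 172; y_5 = 432; r_5 = 44; x0_6 = 264; y0_6 = 364; x0_7 = 376; x_8 = 320; y_8 = 500; r_8 = 28; x0_9 = 268; y0_9 = 488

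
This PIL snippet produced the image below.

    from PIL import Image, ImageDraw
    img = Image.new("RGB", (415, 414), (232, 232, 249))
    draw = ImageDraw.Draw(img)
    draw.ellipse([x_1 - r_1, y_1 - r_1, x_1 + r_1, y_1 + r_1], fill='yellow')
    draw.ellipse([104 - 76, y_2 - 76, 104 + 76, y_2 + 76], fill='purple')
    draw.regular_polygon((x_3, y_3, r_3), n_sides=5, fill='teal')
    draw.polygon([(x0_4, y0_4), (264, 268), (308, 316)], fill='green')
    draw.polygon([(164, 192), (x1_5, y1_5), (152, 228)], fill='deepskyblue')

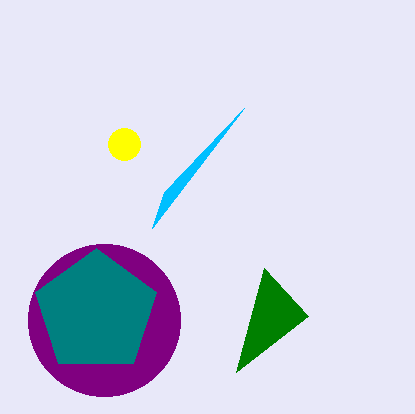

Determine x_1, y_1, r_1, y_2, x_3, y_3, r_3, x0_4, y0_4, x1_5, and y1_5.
x_1 = 124
y_1 = 144
r_1 = 16
y_2 = 320
x_3 = 96
y_3 = 312
r_3 = 64
x0_4 = 236
y0_4 = 372
x1_5 = 244
y1_5 = 108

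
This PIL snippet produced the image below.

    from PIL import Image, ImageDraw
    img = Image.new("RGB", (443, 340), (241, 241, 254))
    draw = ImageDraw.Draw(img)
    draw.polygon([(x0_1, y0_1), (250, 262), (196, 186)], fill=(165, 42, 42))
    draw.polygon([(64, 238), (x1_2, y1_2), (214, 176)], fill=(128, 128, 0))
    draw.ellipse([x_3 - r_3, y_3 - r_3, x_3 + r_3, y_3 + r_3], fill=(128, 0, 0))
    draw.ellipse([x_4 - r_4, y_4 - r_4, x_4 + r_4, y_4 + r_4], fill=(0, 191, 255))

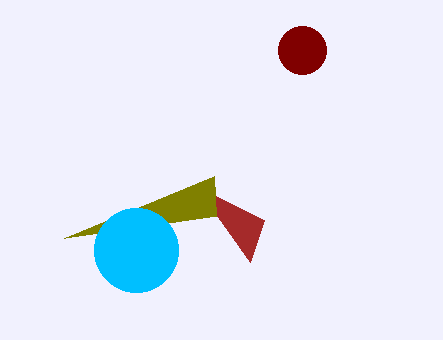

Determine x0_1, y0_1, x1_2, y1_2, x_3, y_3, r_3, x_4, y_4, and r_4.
x0_1 = 264, y0_1 = 220, x1_2 = 216, y1_2 = 216, x_3 = 302, y_3 = 50, r_3 = 24, x_4 = 136, y_4 = 250, r_4 = 42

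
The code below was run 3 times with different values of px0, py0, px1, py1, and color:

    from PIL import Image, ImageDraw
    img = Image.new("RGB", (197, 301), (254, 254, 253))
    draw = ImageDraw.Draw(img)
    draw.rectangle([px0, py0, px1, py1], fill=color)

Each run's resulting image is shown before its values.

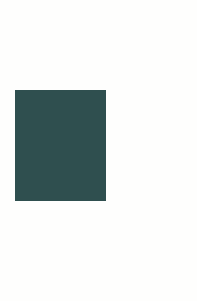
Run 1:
px0 = 15
py0 = 90
px1 = 105
py1 = 200
color = 'darkslategray'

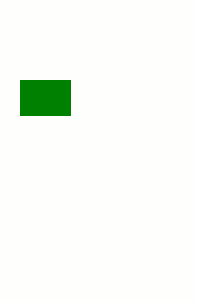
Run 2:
px0 = 20; py0 = 80; px1 = 70; py1 = 115; color = 'green'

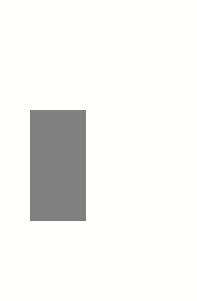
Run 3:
px0 = 30, py0 = 110, px1 = 85, py1 = 220, color = 'gray'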